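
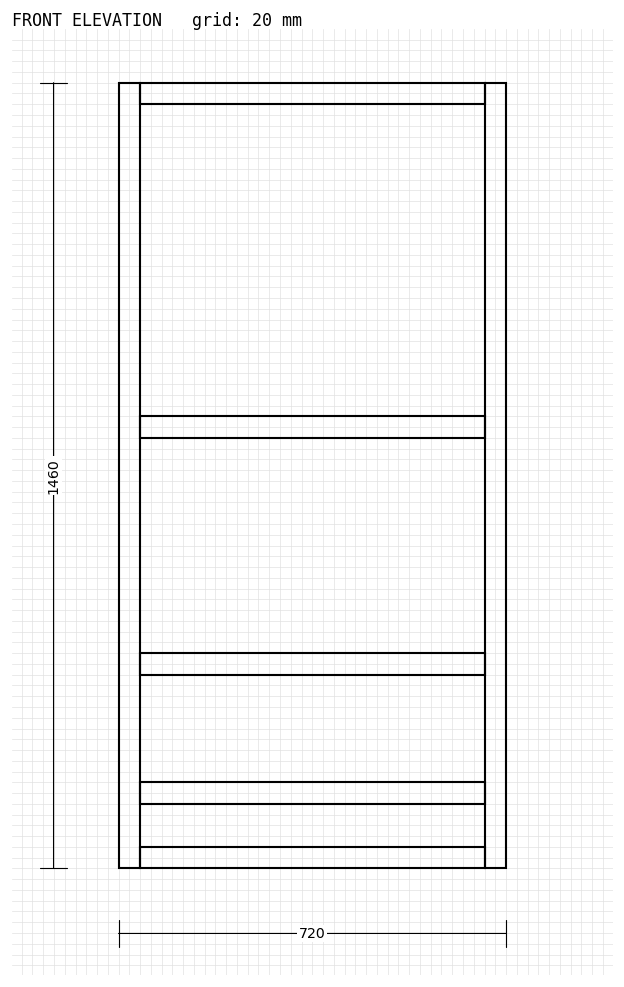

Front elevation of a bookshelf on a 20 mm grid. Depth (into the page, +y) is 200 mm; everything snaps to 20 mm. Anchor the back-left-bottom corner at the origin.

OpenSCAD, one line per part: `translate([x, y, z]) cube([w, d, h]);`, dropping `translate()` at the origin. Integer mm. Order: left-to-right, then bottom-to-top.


cube([40, 200, 1460]);
translate([40, 0, 0]) cube([640, 200, 40]);
translate([40, 0, 120]) cube([640, 200, 40]);
translate([40, 0, 360]) cube([640, 200, 40]);
translate([40, 0, 800]) cube([640, 200, 40]);
translate([40, 0, 1420]) cube([640, 200, 40]);
translate([680, 0, 0]) cube([40, 200, 1460]);


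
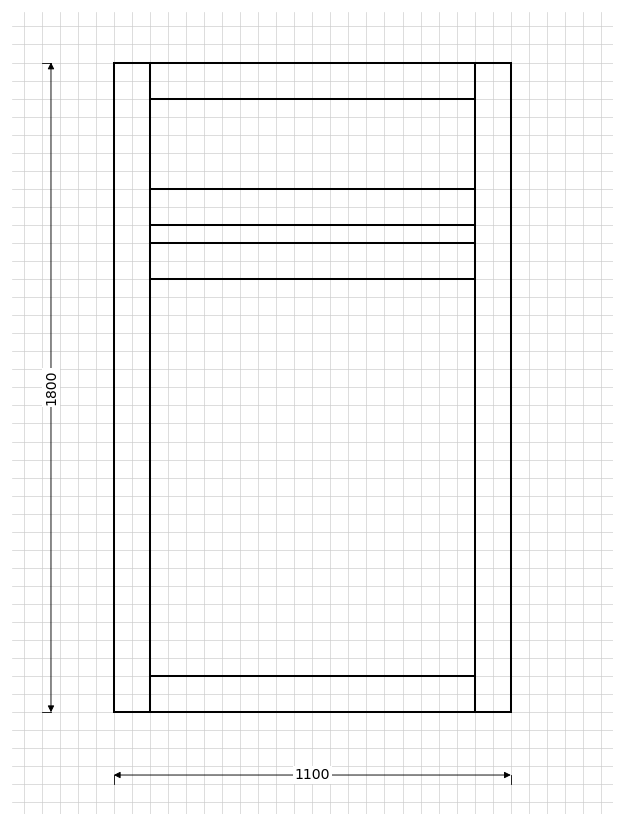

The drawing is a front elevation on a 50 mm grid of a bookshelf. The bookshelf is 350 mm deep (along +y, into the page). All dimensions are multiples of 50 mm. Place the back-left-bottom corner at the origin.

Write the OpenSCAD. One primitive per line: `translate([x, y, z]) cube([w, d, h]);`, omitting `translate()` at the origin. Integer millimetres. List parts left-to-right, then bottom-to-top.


cube([100, 350, 1800]);
translate([100, 0, 0]) cube([900, 350, 100]);
translate([100, 0, 1200]) cube([900, 350, 100]);
translate([100, 0, 1350]) cube([900, 350, 100]);
translate([100, 0, 1700]) cube([900, 350, 100]);
translate([1000, 0, 0]) cube([100, 350, 1800]);


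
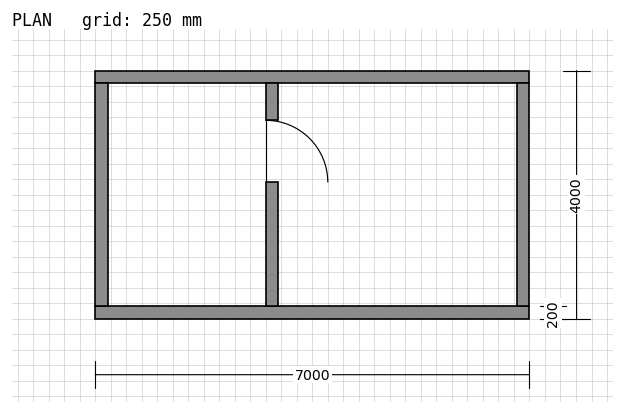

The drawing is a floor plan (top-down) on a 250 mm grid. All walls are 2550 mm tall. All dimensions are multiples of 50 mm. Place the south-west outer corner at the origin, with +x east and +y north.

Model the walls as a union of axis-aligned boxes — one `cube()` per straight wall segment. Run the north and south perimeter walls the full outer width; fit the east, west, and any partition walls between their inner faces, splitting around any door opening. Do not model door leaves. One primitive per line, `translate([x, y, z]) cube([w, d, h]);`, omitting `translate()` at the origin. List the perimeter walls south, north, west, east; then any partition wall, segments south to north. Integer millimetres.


cube([7000, 200, 2550]);
translate([0, 3800, 0]) cube([7000, 200, 2550]);
translate([0, 200, 0]) cube([200, 3600, 2550]);
translate([6800, 200, 0]) cube([200, 3600, 2550]);
translate([2750, 200, 0]) cube([200, 2000, 2550]);
translate([2750, 3200, 0]) cube([200, 600, 2550]);


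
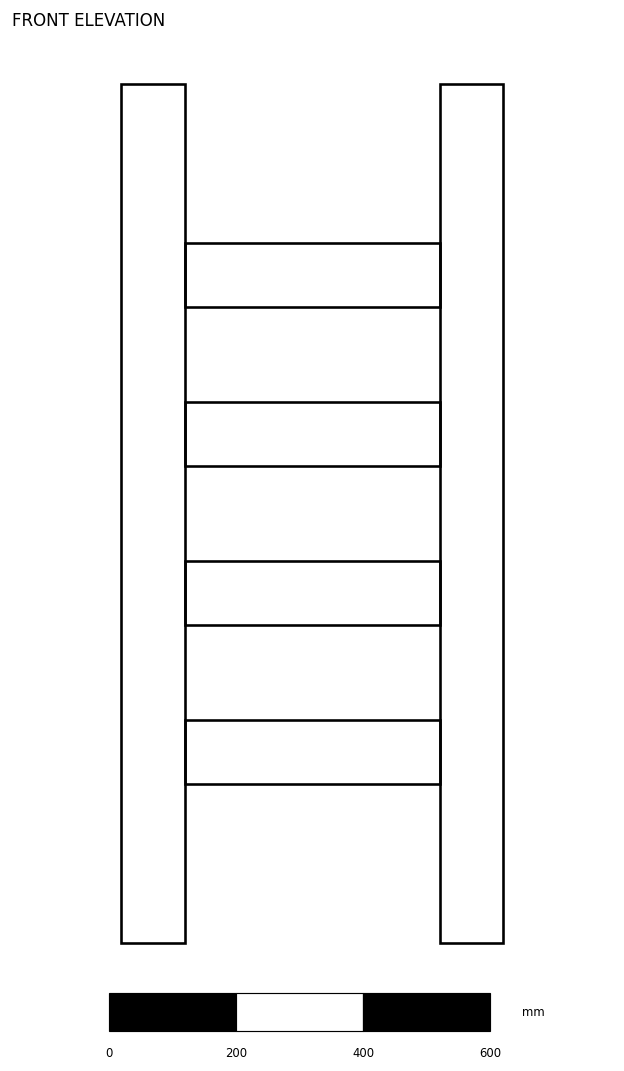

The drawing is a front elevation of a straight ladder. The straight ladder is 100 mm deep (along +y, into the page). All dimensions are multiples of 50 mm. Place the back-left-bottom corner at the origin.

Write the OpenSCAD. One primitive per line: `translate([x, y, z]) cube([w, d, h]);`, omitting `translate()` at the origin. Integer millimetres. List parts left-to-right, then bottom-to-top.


cube([100, 100, 1350]);
translate([100, 0, 250]) cube([400, 100, 100]);
translate([100, 0, 500]) cube([400, 100, 100]);
translate([100, 0, 750]) cube([400, 100, 100]);
translate([100, 0, 1000]) cube([400, 100, 100]);
translate([500, 0, 0]) cube([100, 100, 1350]);


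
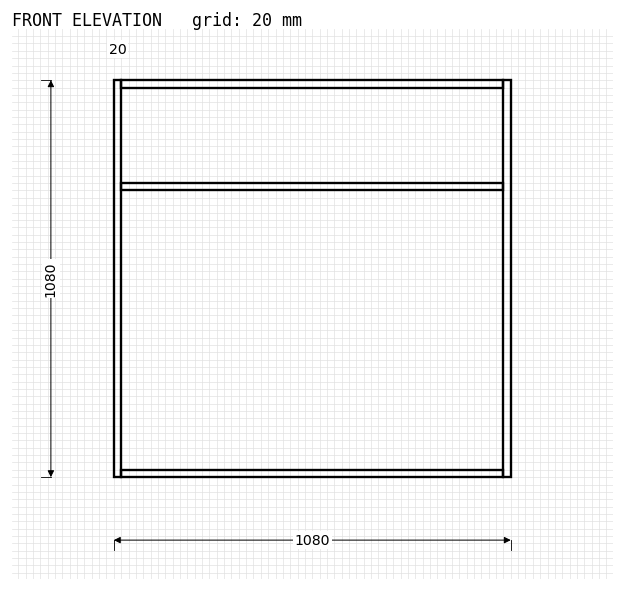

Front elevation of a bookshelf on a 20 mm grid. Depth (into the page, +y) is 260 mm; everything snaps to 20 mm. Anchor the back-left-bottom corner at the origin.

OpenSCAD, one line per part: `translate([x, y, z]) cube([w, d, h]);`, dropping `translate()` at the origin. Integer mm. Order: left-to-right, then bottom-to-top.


cube([20, 260, 1080]);
translate([20, 0, 0]) cube([1040, 260, 20]);
translate([20, 0, 780]) cube([1040, 260, 20]);
translate([20, 0, 1060]) cube([1040, 260, 20]);
translate([1060, 0, 0]) cube([20, 260, 1080]);


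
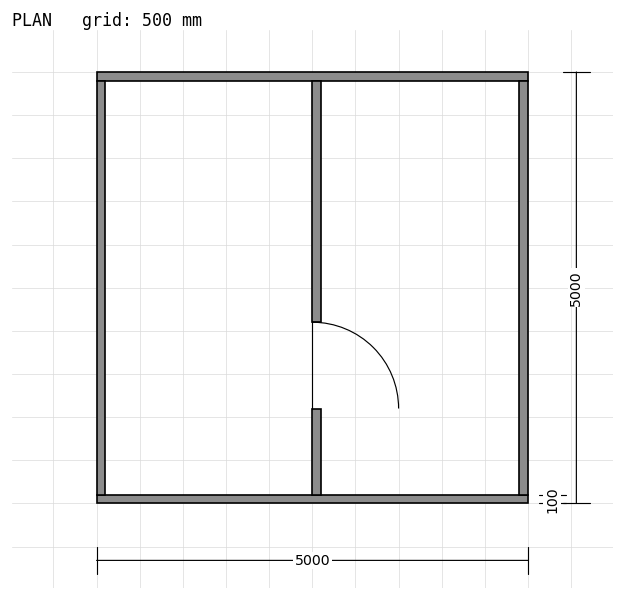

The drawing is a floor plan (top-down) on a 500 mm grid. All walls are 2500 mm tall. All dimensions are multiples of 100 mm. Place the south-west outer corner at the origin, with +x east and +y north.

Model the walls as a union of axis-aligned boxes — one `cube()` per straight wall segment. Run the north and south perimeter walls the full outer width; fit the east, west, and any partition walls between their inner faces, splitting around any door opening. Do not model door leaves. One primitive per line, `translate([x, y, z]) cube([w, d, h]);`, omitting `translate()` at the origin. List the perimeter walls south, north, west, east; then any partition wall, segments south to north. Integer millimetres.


cube([5000, 100, 2500]);
translate([0, 4900, 0]) cube([5000, 100, 2500]);
translate([0, 100, 0]) cube([100, 4800, 2500]);
translate([4900, 100, 0]) cube([100, 4800, 2500]);
translate([2500, 100, 0]) cube([100, 1000, 2500]);
translate([2500, 2100, 0]) cube([100, 2800, 2500]);


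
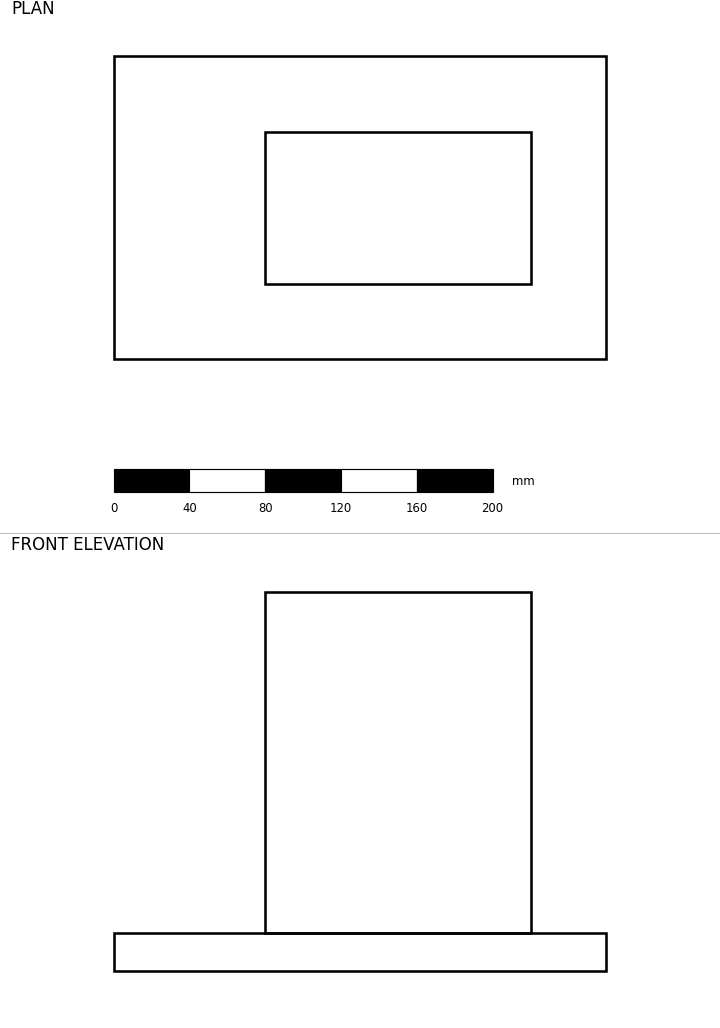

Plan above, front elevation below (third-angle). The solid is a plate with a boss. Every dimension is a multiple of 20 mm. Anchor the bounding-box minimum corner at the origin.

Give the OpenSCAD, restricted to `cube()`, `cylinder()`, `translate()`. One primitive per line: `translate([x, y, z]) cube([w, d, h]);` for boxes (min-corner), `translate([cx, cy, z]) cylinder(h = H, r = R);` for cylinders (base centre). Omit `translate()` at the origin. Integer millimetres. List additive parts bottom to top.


cube([260, 160, 20]);
translate([80, 40, 20]) cube([140, 80, 180]);


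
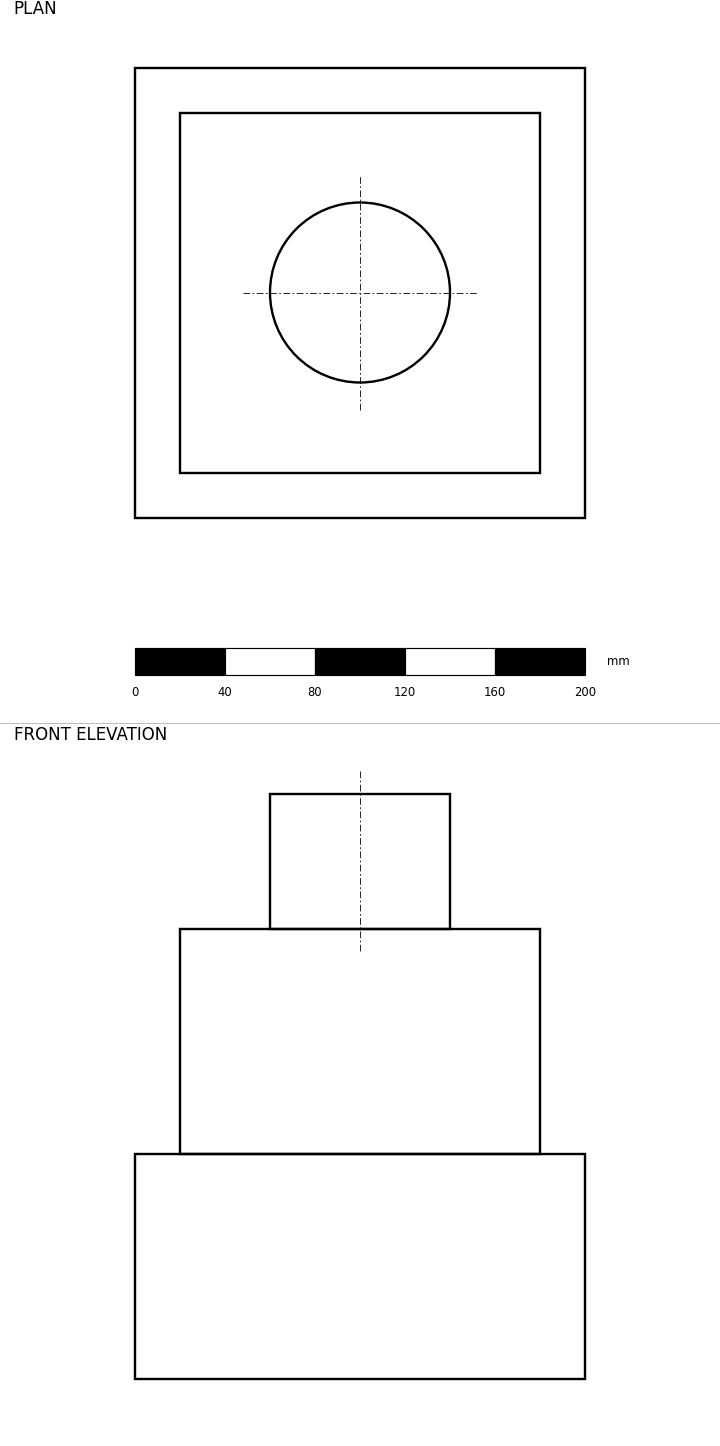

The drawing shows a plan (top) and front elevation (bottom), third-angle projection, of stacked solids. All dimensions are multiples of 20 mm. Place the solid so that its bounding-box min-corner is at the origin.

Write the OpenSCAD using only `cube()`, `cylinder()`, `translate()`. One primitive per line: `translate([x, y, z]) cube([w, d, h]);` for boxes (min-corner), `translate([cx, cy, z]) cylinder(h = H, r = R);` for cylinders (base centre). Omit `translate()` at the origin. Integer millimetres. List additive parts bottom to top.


cube([200, 200, 100]);
translate([20, 20, 100]) cube([160, 160, 100]);
translate([100, 100, 200]) cylinder(h = 60, r = 40);


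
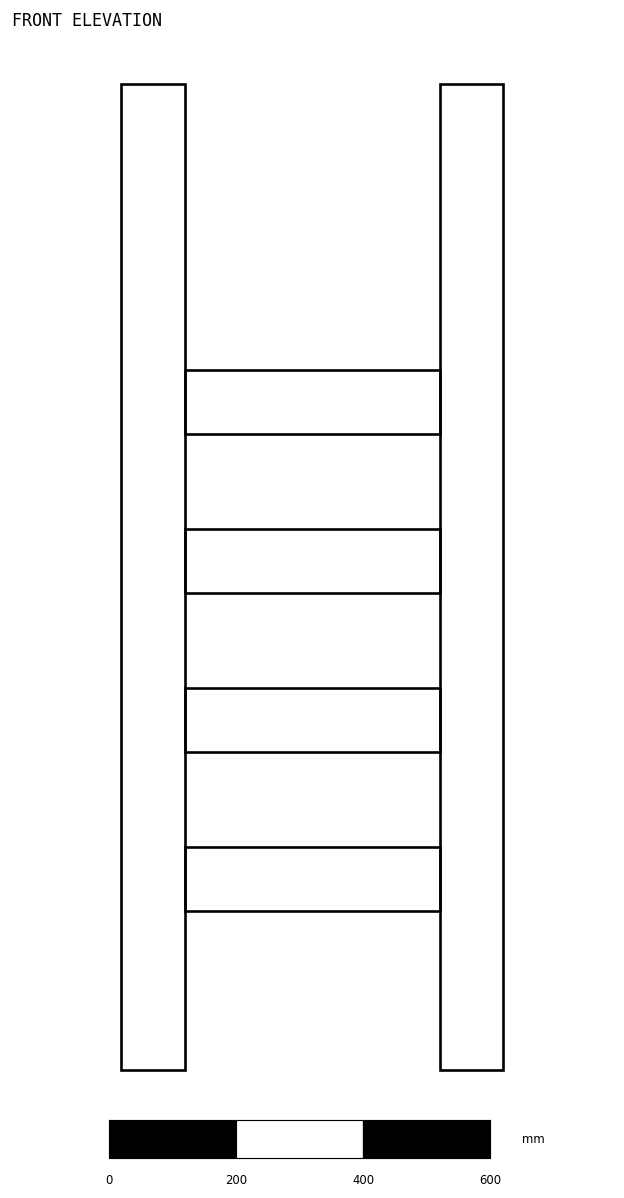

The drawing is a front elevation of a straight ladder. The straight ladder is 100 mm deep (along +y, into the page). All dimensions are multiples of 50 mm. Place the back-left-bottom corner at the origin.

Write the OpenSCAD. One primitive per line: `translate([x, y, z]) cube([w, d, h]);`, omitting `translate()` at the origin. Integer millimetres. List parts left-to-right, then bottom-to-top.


cube([100, 100, 1550]);
translate([100, 0, 250]) cube([400, 100, 100]);
translate([100, 0, 500]) cube([400, 100, 100]);
translate([100, 0, 750]) cube([400, 100, 100]);
translate([100, 0, 1000]) cube([400, 100, 100]);
translate([500, 0, 0]) cube([100, 100, 1550]);


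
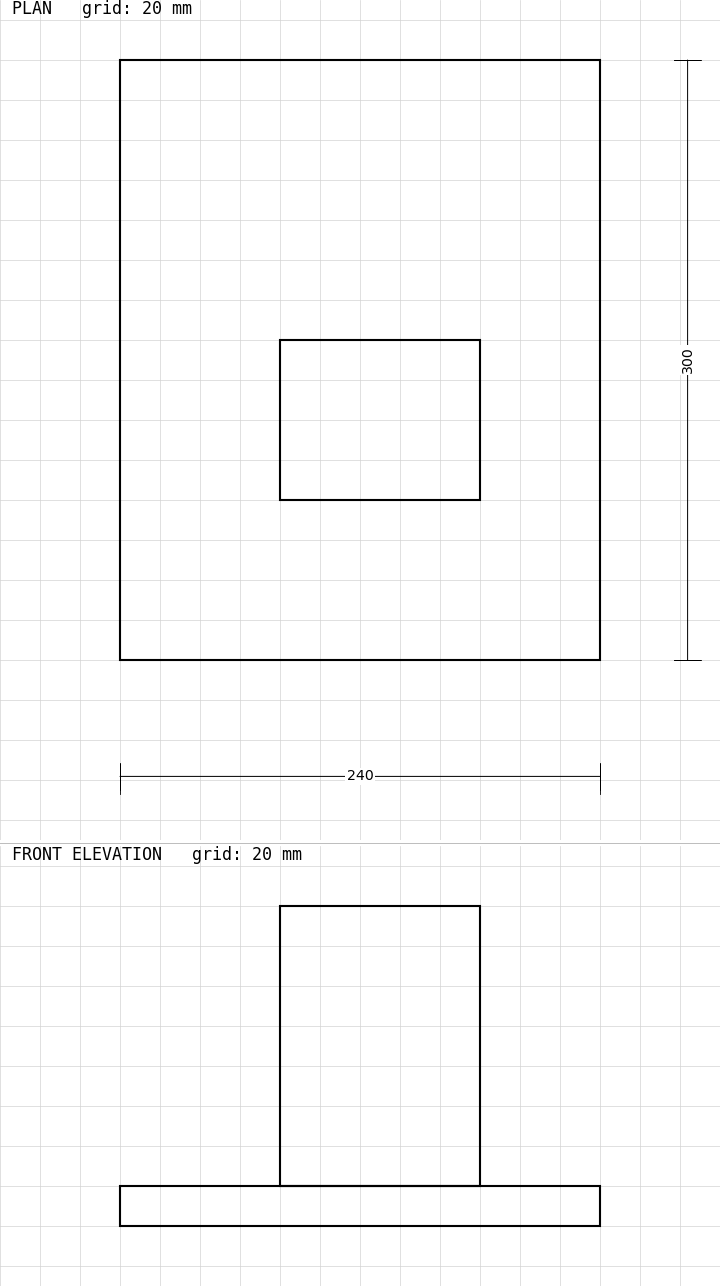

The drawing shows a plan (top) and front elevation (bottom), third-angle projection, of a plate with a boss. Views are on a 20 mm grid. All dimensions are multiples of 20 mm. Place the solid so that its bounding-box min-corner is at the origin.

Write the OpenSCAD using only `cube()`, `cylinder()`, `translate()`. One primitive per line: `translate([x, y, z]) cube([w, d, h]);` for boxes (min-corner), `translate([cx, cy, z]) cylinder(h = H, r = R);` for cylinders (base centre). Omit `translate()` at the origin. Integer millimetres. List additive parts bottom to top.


cube([240, 300, 20]);
translate([80, 80, 20]) cube([100, 80, 140]);


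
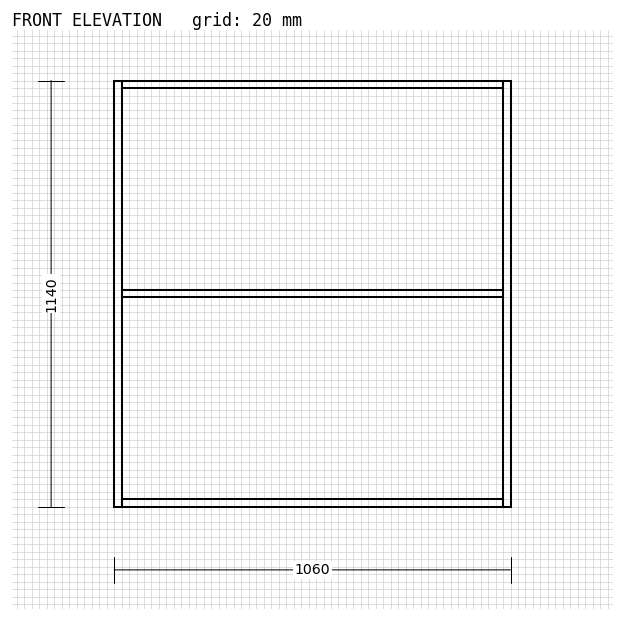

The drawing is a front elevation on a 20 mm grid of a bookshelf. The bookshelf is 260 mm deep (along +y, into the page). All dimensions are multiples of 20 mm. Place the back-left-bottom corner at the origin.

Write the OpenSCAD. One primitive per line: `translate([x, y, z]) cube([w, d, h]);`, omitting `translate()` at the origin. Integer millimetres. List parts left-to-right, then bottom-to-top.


cube([20, 260, 1140]);
translate([20, 0, 0]) cube([1020, 260, 20]);
translate([20, 0, 560]) cube([1020, 260, 20]);
translate([20, 0, 1120]) cube([1020, 260, 20]);
translate([1040, 0, 0]) cube([20, 260, 1140]);


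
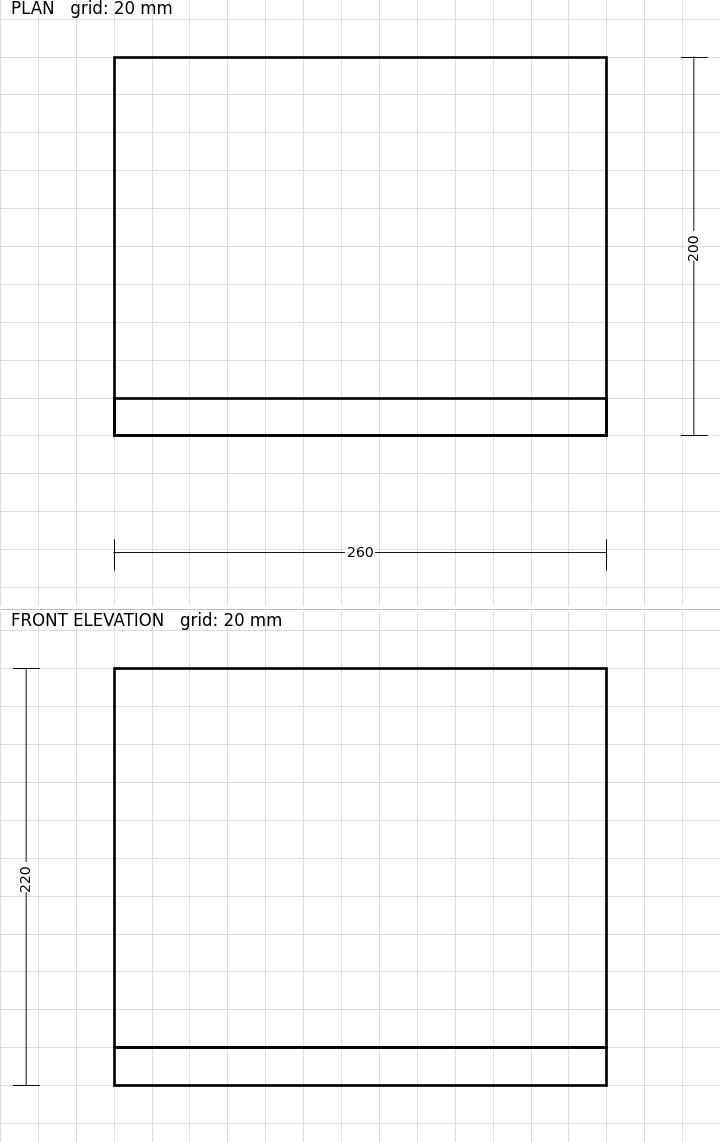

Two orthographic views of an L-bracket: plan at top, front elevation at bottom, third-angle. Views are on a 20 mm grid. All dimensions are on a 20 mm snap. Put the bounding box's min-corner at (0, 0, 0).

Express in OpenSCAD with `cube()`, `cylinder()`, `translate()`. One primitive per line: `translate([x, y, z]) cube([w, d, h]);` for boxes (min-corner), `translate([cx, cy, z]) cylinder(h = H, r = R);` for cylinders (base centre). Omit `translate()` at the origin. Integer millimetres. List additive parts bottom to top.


cube([260, 200, 20]);
translate([0, 0, 20]) cube([260, 20, 200]);


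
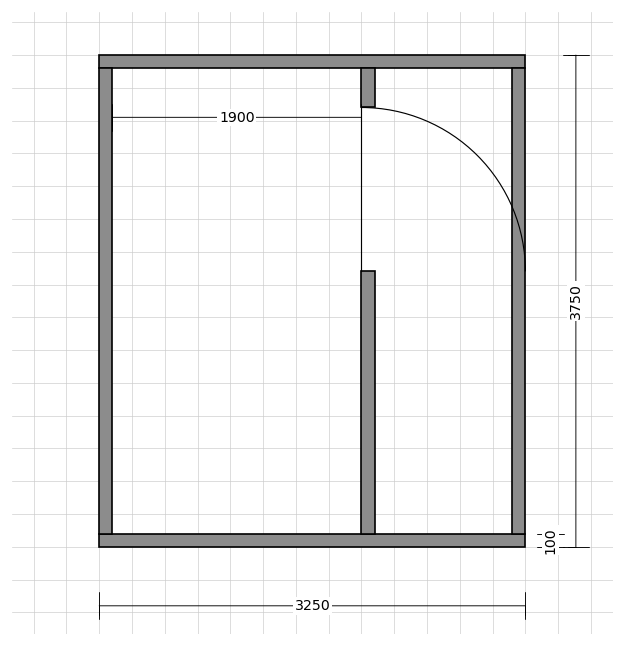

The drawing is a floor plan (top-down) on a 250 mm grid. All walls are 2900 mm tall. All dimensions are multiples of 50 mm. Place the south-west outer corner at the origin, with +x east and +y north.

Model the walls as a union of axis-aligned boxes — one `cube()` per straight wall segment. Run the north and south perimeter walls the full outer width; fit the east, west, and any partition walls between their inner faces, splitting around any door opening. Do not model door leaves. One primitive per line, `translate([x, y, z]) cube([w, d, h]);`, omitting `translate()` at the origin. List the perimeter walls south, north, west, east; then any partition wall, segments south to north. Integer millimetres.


cube([3250, 100, 2900]);
translate([0, 3650, 0]) cube([3250, 100, 2900]);
translate([0, 100, 0]) cube([100, 3550, 2900]);
translate([3150, 100, 0]) cube([100, 3550, 2900]);
translate([2000, 100, 0]) cube([100, 2000, 2900]);
translate([2000, 3350, 0]) cube([100, 300, 2900]);


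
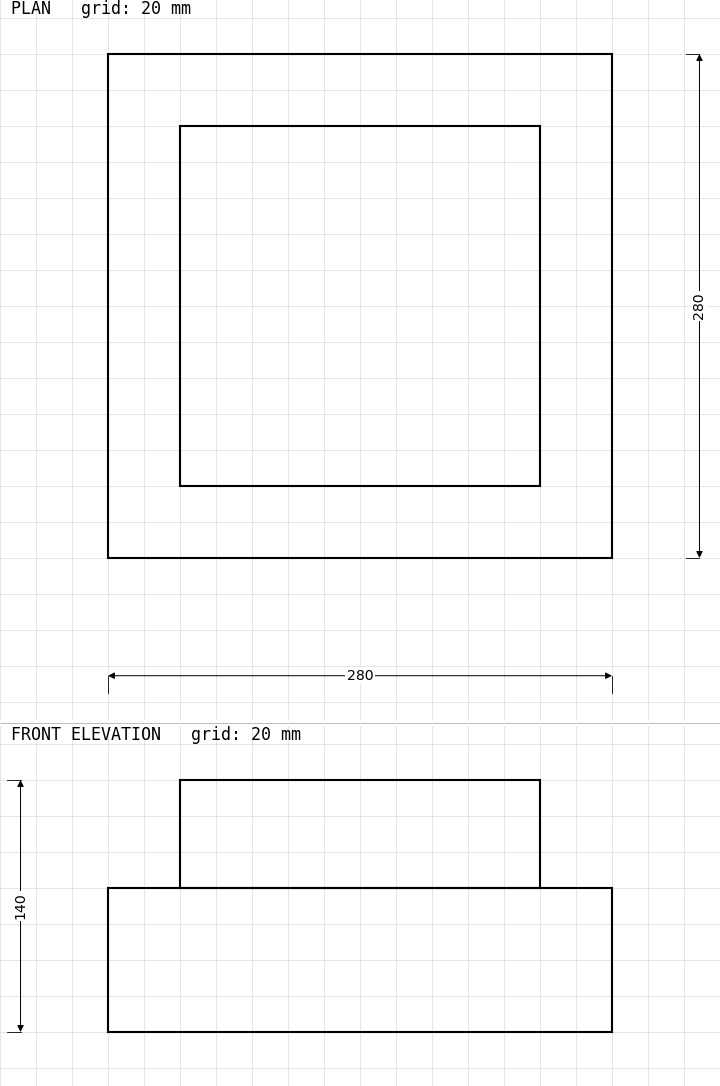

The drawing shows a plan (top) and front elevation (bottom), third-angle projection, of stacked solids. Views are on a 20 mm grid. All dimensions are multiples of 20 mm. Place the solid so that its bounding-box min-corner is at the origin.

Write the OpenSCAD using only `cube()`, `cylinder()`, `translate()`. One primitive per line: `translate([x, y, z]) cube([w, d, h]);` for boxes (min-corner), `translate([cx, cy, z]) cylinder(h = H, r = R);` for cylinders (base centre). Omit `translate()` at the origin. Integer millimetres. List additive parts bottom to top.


cube([280, 280, 80]);
translate([40, 40, 80]) cube([200, 200, 60]);


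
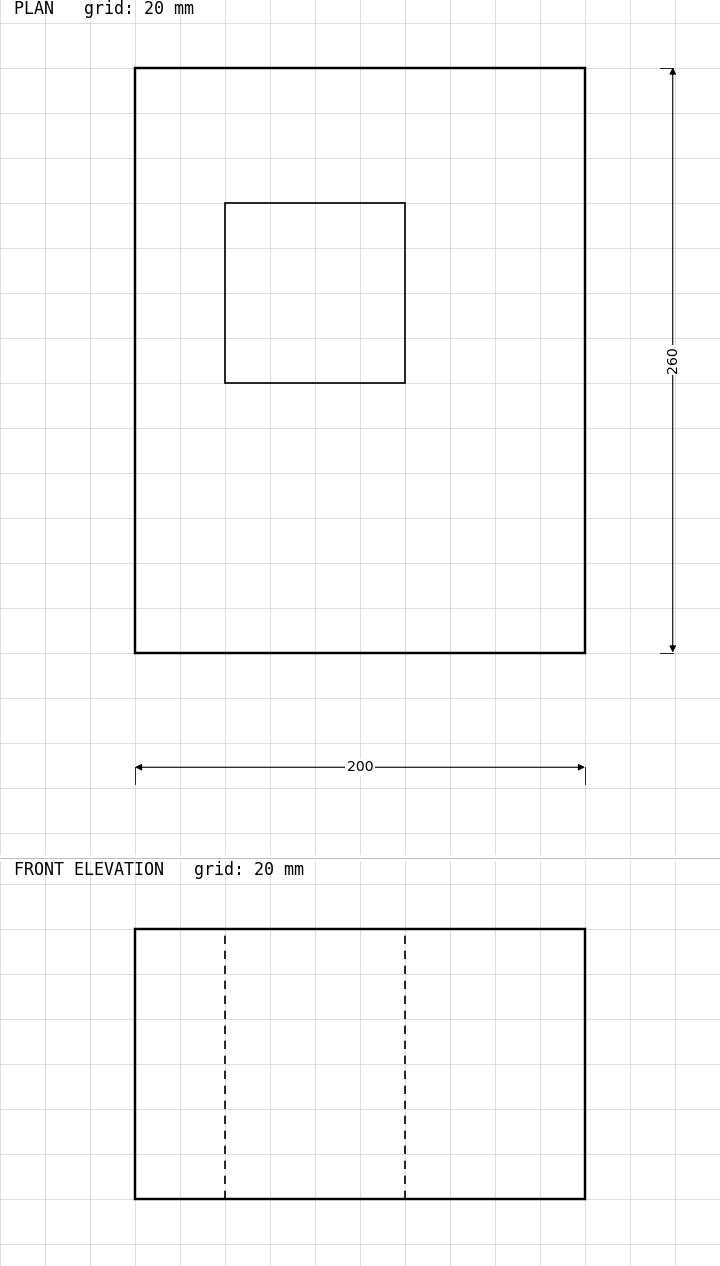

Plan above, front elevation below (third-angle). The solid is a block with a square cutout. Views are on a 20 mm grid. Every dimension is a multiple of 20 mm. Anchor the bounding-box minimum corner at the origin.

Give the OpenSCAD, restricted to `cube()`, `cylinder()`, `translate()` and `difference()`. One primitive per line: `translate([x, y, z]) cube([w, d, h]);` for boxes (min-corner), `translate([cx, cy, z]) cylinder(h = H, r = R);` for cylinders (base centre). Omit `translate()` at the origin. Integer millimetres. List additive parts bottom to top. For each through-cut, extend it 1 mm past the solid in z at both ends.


difference() {
  cube([200, 260, 120]);
  translate([40, 120, -1]) cube([80, 80, 122]);
}


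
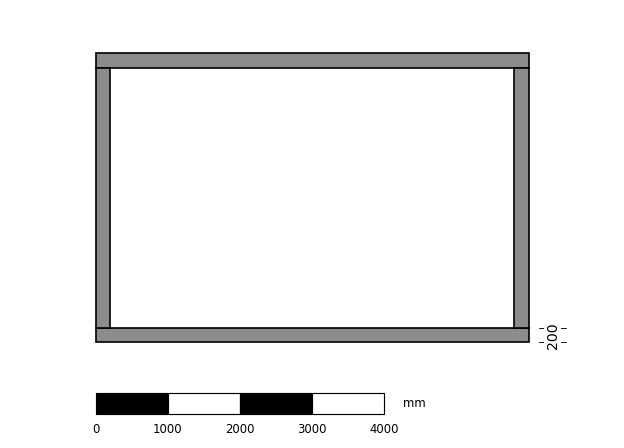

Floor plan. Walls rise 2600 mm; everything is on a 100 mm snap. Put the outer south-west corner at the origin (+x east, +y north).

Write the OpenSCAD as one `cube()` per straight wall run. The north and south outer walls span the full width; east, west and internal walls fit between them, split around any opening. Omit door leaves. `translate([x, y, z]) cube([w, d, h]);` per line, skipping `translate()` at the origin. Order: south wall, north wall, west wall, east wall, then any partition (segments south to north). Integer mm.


cube([6000, 200, 2600]);
translate([0, 3800, 0]) cube([6000, 200, 2600]);
translate([0, 200, 0]) cube([200, 3600, 2600]);
translate([5800, 200, 0]) cube([200, 3600, 2600]);


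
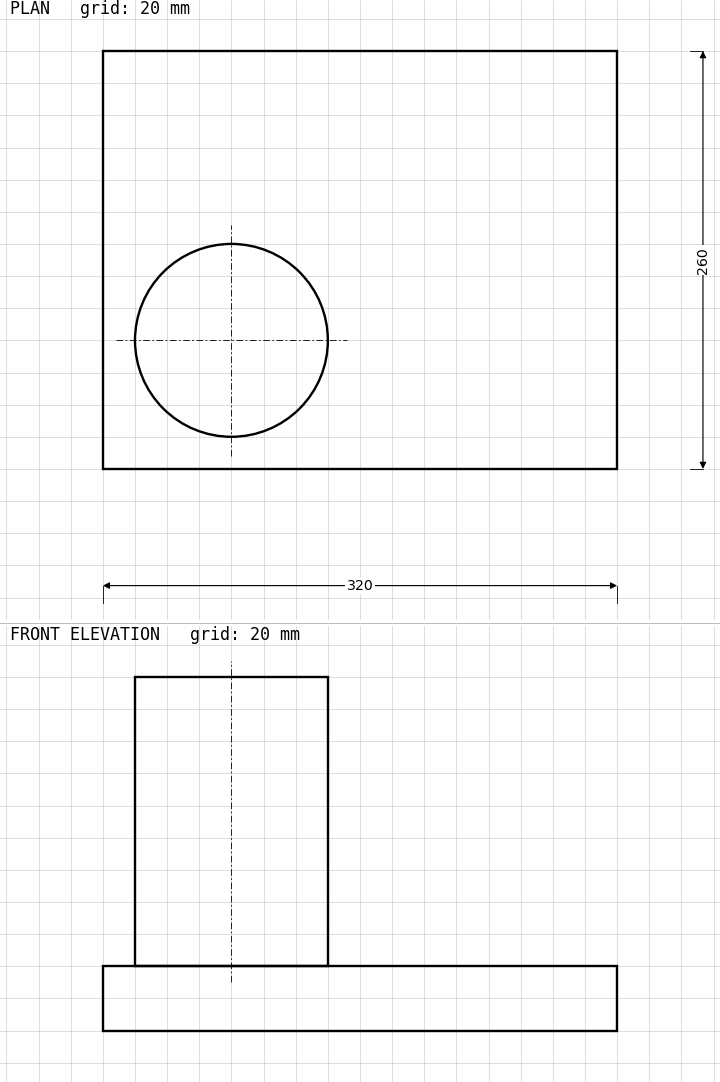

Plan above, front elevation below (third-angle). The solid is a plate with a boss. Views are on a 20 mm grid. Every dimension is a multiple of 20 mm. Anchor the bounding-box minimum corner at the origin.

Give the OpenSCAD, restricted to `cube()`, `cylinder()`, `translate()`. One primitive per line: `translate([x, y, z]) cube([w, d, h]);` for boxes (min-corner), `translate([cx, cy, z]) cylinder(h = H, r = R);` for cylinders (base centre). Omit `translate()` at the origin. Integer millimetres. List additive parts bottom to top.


cube([320, 260, 40]);
translate([80, 80, 40]) cylinder(h = 180, r = 60);


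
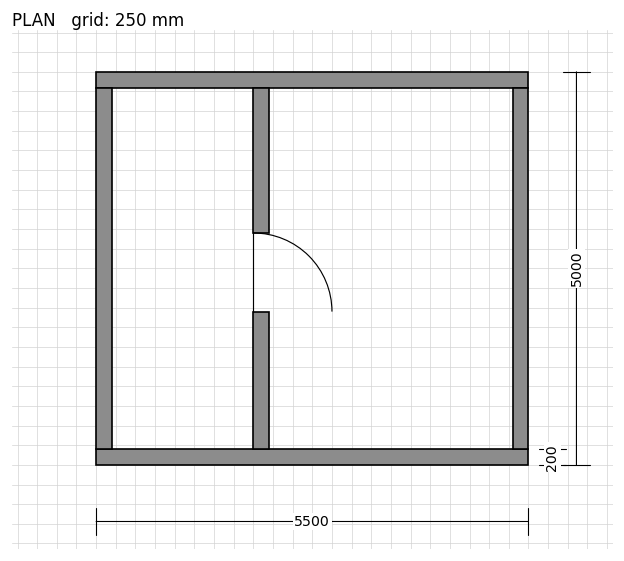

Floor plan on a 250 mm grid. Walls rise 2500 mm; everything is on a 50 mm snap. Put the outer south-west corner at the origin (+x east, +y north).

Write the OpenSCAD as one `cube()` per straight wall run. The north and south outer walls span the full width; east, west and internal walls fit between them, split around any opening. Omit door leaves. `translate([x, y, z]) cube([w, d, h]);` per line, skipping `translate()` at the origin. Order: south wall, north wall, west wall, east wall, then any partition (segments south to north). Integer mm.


cube([5500, 200, 2500]);
translate([0, 4800, 0]) cube([5500, 200, 2500]);
translate([0, 200, 0]) cube([200, 4600, 2500]);
translate([5300, 200, 0]) cube([200, 4600, 2500]);
translate([2000, 200, 0]) cube([200, 1750, 2500]);
translate([2000, 2950, 0]) cube([200, 1850, 2500]);


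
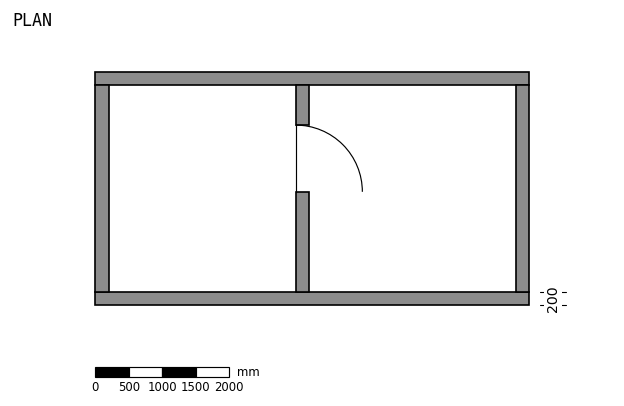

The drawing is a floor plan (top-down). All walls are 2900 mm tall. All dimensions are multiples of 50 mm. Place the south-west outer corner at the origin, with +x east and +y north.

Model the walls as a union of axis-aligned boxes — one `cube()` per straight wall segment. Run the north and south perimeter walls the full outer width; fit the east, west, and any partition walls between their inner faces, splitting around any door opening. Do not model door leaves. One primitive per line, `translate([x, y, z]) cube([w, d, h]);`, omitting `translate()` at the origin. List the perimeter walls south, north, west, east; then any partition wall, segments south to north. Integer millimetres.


cube([6500, 200, 2900]);
translate([0, 3300, 0]) cube([6500, 200, 2900]);
translate([0, 200, 0]) cube([200, 3100, 2900]);
translate([6300, 200, 0]) cube([200, 3100, 2900]);
translate([3000, 200, 0]) cube([200, 1500, 2900]);
translate([3000, 2700, 0]) cube([200, 600, 2900]);


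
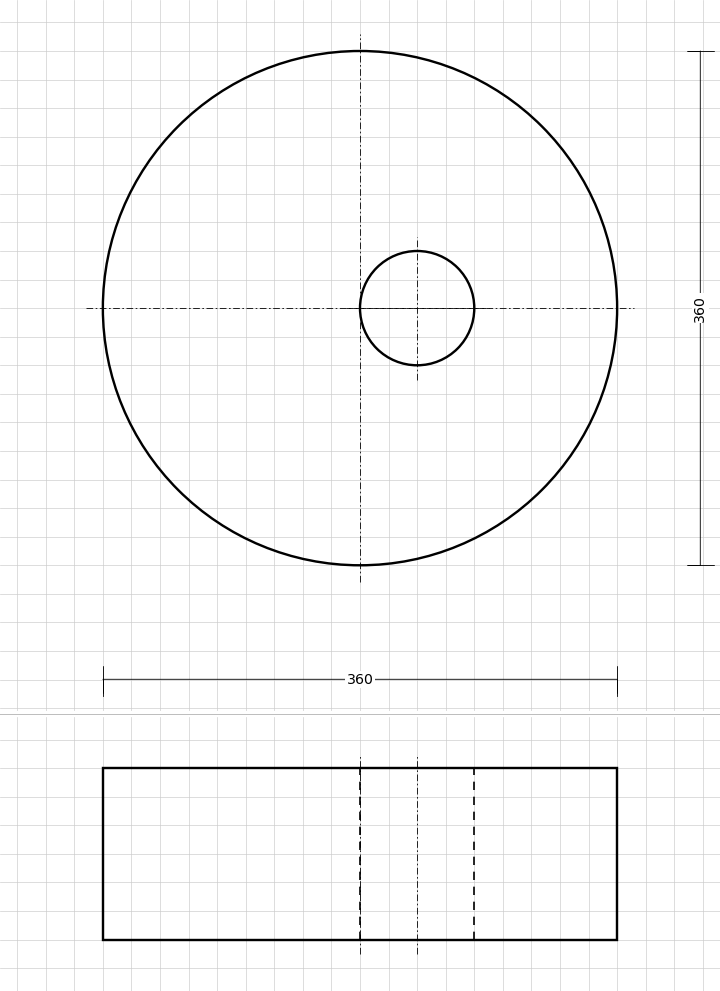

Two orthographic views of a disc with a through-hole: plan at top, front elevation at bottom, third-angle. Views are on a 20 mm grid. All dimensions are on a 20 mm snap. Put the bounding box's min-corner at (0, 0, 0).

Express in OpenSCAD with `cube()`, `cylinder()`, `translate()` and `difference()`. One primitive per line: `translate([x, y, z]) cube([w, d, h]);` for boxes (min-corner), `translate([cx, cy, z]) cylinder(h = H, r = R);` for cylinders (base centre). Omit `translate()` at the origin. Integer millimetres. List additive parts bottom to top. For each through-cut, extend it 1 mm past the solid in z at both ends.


difference() {
  translate([180, 180, 0]) cylinder(h = 120, r = 180);
  translate([220, 180, -1]) cylinder(h = 122, r = 40);
}


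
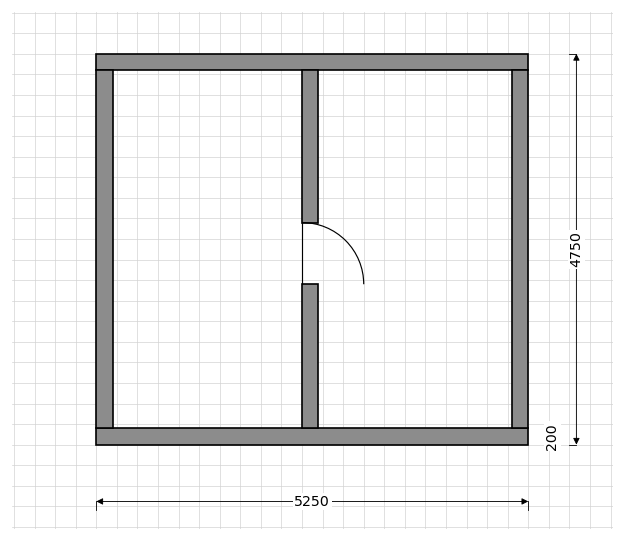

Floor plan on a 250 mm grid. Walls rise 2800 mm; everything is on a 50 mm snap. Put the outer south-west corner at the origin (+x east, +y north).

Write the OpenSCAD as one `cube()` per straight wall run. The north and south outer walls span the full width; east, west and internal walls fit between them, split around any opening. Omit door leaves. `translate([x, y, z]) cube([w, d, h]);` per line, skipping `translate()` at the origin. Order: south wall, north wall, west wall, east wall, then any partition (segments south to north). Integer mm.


cube([5250, 200, 2800]);
translate([0, 4550, 0]) cube([5250, 200, 2800]);
translate([0, 200, 0]) cube([200, 4350, 2800]);
translate([5050, 200, 0]) cube([200, 4350, 2800]);
translate([2500, 200, 0]) cube([200, 1750, 2800]);
translate([2500, 2700, 0]) cube([200, 1850, 2800]);


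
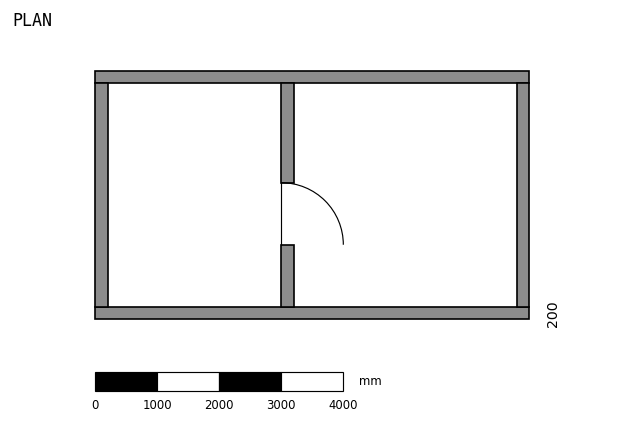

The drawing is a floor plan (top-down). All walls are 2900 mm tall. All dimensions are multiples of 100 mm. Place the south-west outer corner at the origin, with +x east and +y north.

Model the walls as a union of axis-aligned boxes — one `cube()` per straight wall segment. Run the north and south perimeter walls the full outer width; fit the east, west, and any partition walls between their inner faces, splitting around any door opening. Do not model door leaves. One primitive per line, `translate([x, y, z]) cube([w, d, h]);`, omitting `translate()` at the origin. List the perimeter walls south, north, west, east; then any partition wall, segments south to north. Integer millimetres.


cube([7000, 200, 2900]);
translate([0, 3800, 0]) cube([7000, 200, 2900]);
translate([0, 200, 0]) cube([200, 3600, 2900]);
translate([6800, 200, 0]) cube([200, 3600, 2900]);
translate([3000, 200, 0]) cube([200, 1000, 2900]);
translate([3000, 2200, 0]) cube([200, 1600, 2900]);


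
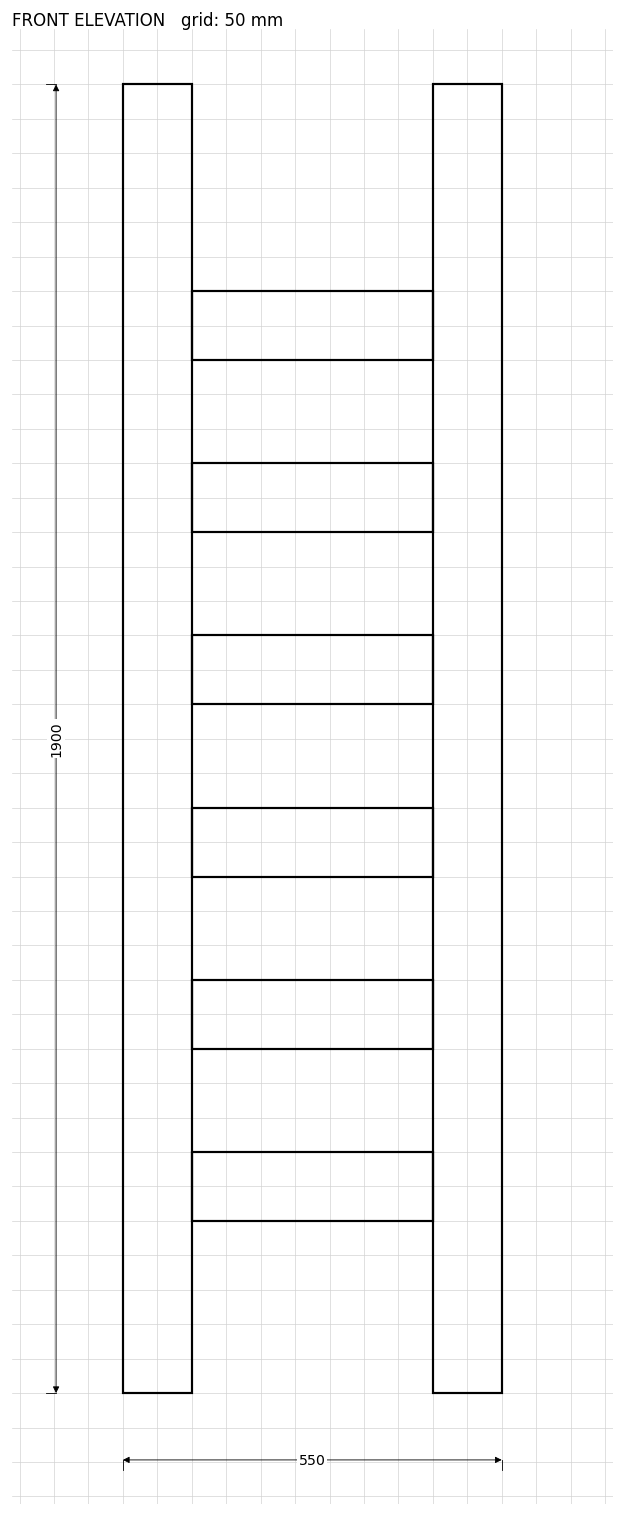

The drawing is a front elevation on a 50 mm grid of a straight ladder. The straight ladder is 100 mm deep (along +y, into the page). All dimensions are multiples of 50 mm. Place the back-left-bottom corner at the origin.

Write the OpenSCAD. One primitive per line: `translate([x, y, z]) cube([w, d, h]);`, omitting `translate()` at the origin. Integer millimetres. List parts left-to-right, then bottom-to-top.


cube([100, 100, 1900]);
translate([100, 0, 250]) cube([350, 100, 100]);
translate([100, 0, 500]) cube([350, 100, 100]);
translate([100, 0, 750]) cube([350, 100, 100]);
translate([100, 0, 1000]) cube([350, 100, 100]);
translate([100, 0, 1250]) cube([350, 100, 100]);
translate([100, 0, 1500]) cube([350, 100, 100]);
translate([450, 0, 0]) cube([100, 100, 1900]);


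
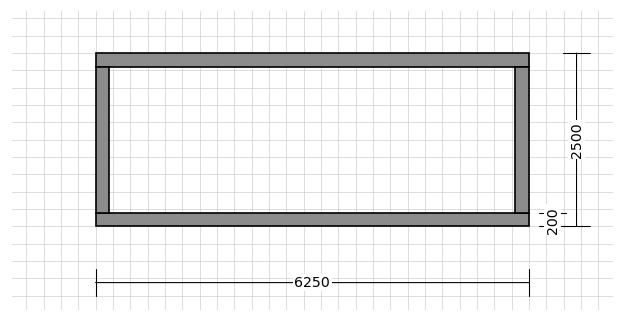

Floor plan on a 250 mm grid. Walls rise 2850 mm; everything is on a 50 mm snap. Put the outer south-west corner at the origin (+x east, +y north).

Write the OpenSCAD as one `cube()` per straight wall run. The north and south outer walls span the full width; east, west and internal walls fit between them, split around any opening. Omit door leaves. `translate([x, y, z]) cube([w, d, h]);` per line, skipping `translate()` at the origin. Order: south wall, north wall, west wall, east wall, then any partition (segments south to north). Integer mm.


cube([6250, 200, 2850]);
translate([0, 2300, 0]) cube([6250, 200, 2850]);
translate([0, 200, 0]) cube([200, 2100, 2850]);
translate([6050, 200, 0]) cube([200, 2100, 2850]);


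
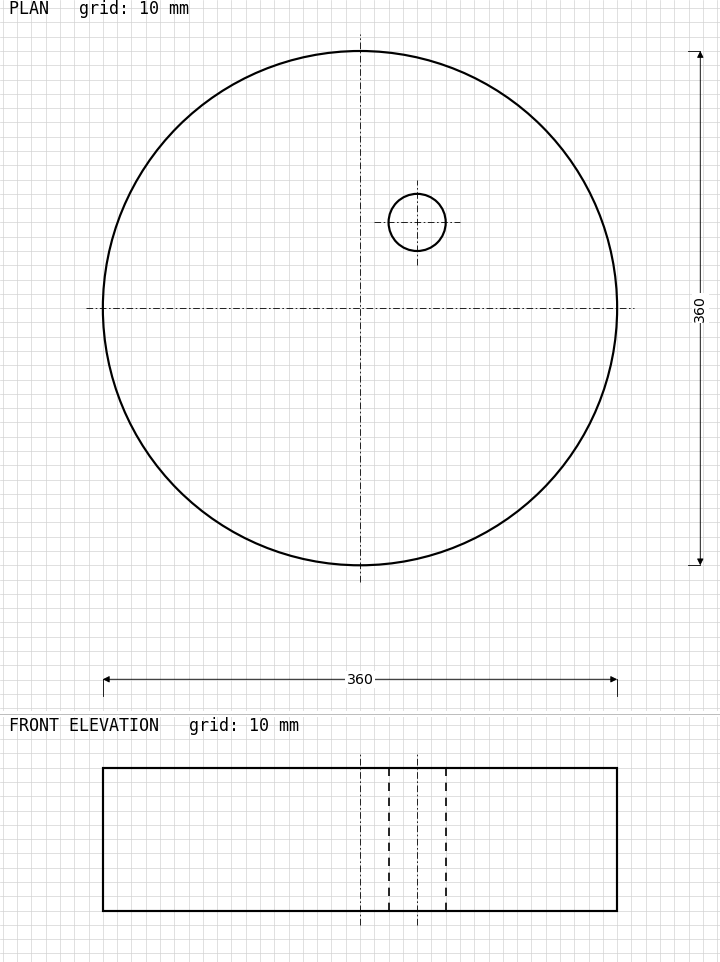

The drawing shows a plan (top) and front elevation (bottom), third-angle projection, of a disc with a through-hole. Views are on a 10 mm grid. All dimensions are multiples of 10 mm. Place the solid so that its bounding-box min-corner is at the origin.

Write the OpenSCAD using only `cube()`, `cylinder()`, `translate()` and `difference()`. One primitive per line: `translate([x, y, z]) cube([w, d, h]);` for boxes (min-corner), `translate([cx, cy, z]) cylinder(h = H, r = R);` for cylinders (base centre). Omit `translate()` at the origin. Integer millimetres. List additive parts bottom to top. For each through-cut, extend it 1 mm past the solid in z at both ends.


difference() {
  translate([180, 180, 0]) cylinder(h = 100, r = 180);
  translate([220, 240, -1]) cylinder(h = 102, r = 20);
}


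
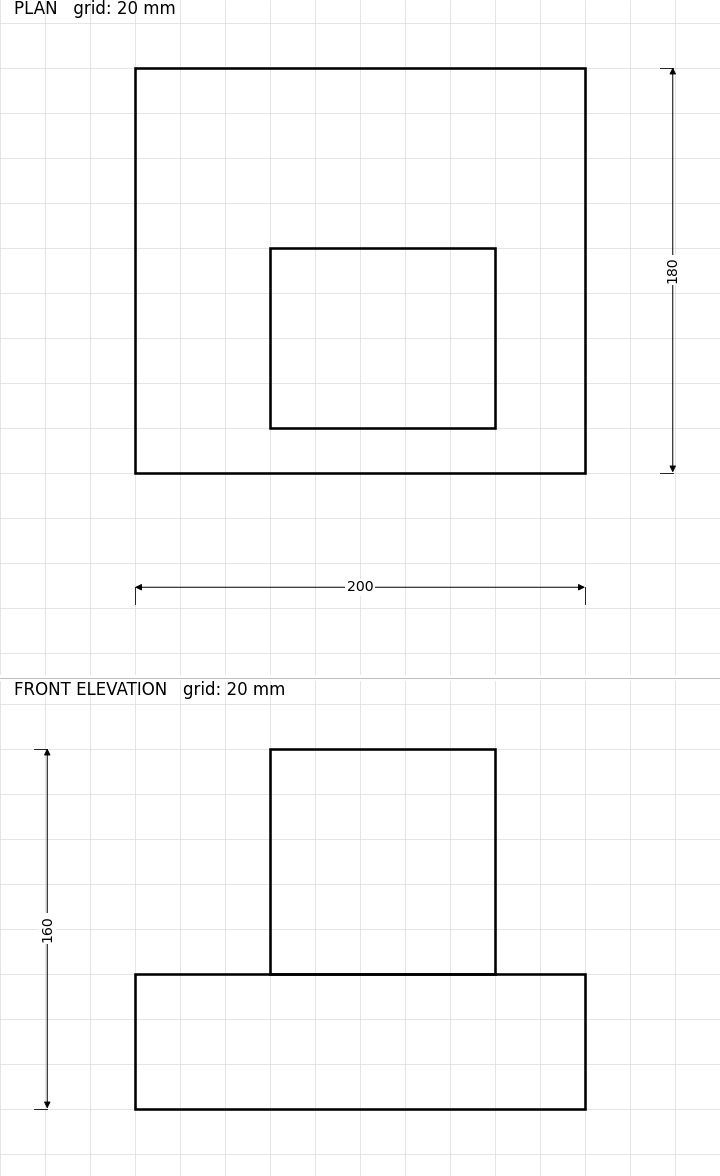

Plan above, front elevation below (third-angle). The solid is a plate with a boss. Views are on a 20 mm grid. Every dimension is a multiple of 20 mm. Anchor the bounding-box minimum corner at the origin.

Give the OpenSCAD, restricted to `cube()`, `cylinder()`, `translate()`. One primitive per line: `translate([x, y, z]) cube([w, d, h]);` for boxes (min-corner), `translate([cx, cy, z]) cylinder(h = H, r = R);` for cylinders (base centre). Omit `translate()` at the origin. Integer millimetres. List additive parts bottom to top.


cube([200, 180, 60]);
translate([60, 20, 60]) cube([100, 80, 100]);


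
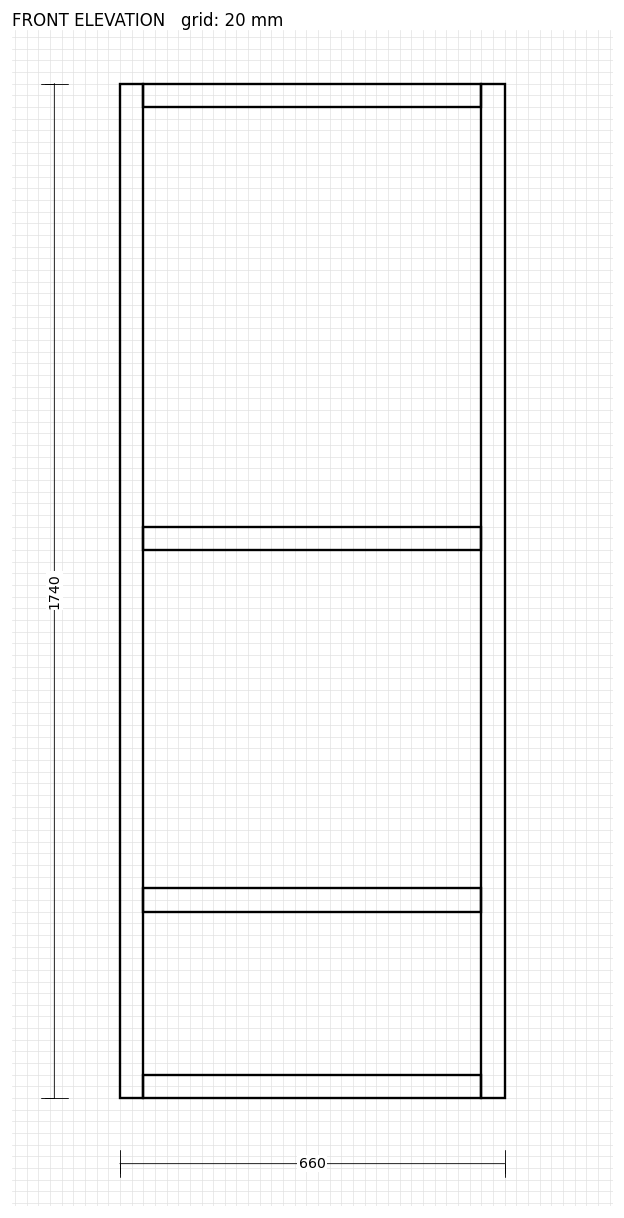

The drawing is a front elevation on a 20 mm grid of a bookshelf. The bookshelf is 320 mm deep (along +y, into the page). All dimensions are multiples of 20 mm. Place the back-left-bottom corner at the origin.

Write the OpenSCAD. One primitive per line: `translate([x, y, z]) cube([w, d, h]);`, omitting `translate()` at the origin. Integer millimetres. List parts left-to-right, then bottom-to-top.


cube([40, 320, 1740]);
translate([40, 0, 0]) cube([580, 320, 40]);
translate([40, 0, 320]) cube([580, 320, 40]);
translate([40, 0, 940]) cube([580, 320, 40]);
translate([40, 0, 1700]) cube([580, 320, 40]);
translate([620, 0, 0]) cube([40, 320, 1740]);


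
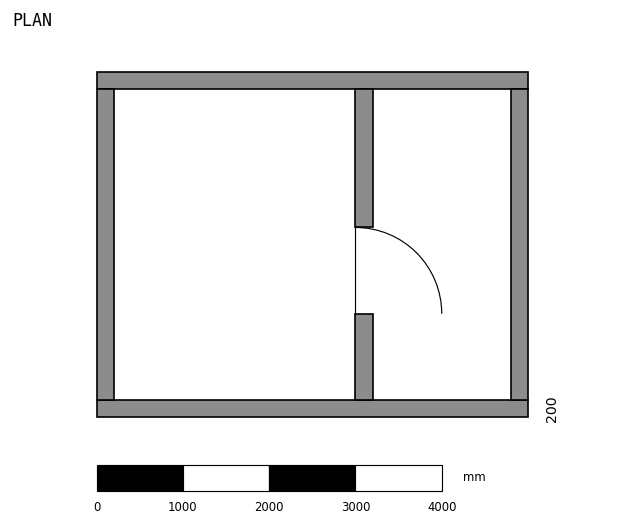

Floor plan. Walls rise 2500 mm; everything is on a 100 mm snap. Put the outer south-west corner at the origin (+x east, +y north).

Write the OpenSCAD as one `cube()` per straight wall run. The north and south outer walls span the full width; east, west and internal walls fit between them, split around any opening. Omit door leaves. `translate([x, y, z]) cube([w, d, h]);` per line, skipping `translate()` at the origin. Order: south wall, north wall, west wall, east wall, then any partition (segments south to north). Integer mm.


cube([5000, 200, 2500]);
translate([0, 3800, 0]) cube([5000, 200, 2500]);
translate([0, 200, 0]) cube([200, 3600, 2500]);
translate([4800, 200, 0]) cube([200, 3600, 2500]);
translate([3000, 200, 0]) cube([200, 1000, 2500]);
translate([3000, 2200, 0]) cube([200, 1600, 2500]);


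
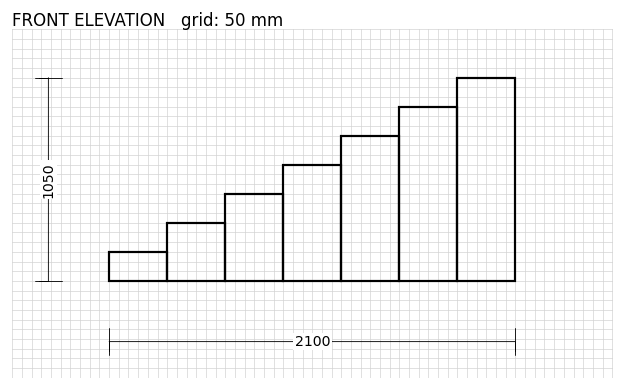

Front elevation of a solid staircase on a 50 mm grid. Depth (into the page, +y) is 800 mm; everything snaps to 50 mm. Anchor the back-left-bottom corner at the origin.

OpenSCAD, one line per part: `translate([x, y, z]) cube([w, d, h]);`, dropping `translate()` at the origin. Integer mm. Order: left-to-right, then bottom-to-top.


cube([300, 800, 150]);
translate([300, 0, 0]) cube([300, 800, 300]);
translate([600, 0, 0]) cube([300, 800, 450]);
translate([900, 0, 0]) cube([300, 800, 600]);
translate([1200, 0, 0]) cube([300, 800, 750]);
translate([1500, 0, 0]) cube([300, 800, 900]);
translate([1800, 0, 0]) cube([300, 800, 1050]);


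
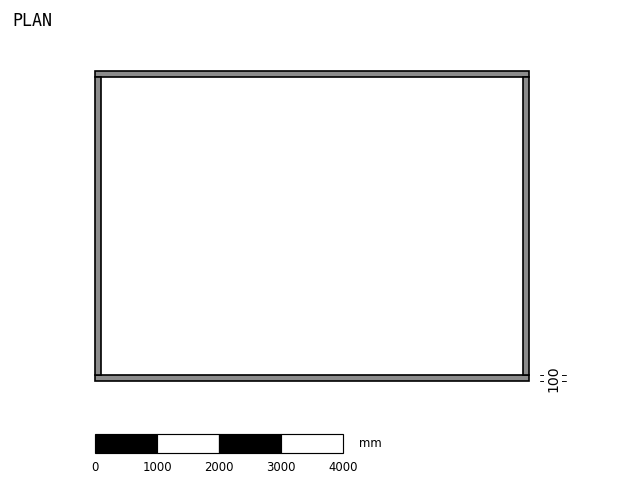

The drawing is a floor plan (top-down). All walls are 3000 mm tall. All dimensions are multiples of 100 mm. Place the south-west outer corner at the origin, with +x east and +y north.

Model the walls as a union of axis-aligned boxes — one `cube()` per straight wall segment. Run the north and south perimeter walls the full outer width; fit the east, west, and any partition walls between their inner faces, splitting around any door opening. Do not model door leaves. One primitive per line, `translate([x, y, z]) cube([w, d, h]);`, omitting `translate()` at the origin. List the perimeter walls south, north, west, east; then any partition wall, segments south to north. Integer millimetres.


cube([7000, 100, 3000]);
translate([0, 4900, 0]) cube([7000, 100, 3000]);
translate([0, 100, 0]) cube([100, 4800, 3000]);
translate([6900, 100, 0]) cube([100, 4800, 3000]);


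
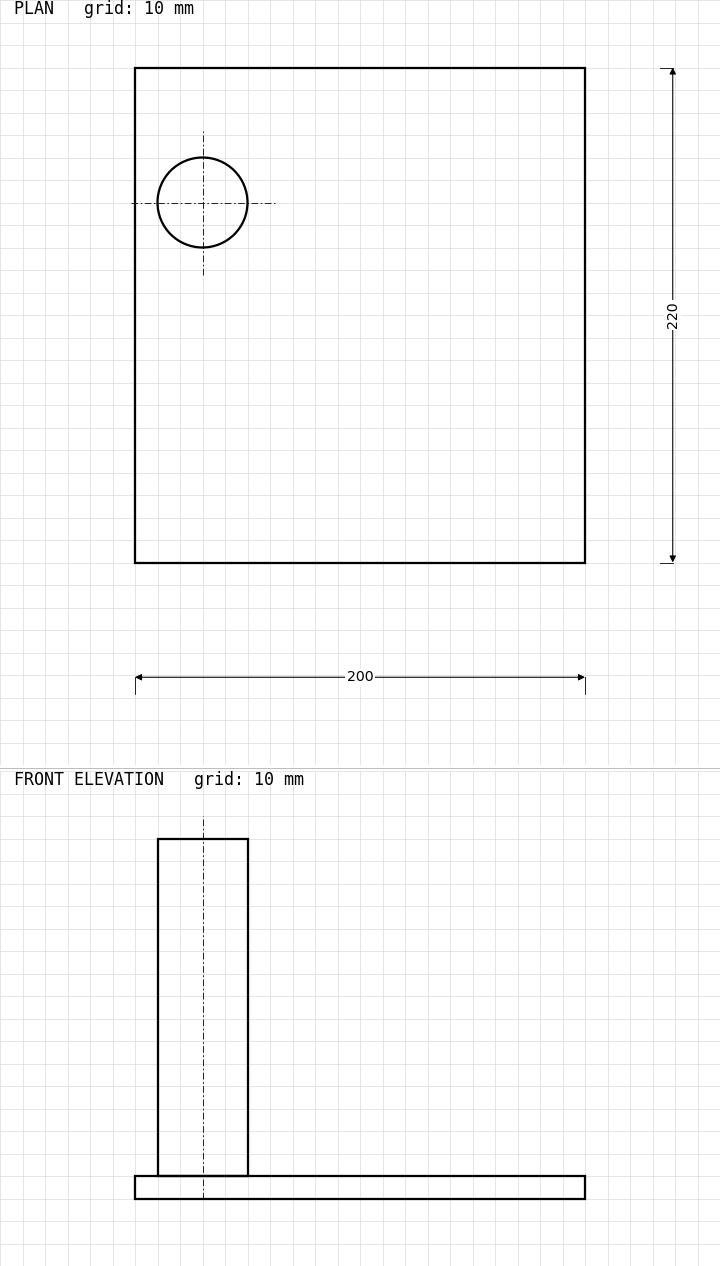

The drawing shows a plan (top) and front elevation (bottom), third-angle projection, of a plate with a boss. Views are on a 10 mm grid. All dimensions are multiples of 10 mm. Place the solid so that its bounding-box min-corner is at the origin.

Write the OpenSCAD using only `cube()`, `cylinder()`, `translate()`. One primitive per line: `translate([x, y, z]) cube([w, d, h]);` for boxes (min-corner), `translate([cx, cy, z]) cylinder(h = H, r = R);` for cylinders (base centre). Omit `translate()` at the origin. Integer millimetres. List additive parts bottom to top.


cube([200, 220, 10]);
translate([30, 160, 10]) cylinder(h = 150, r = 20);


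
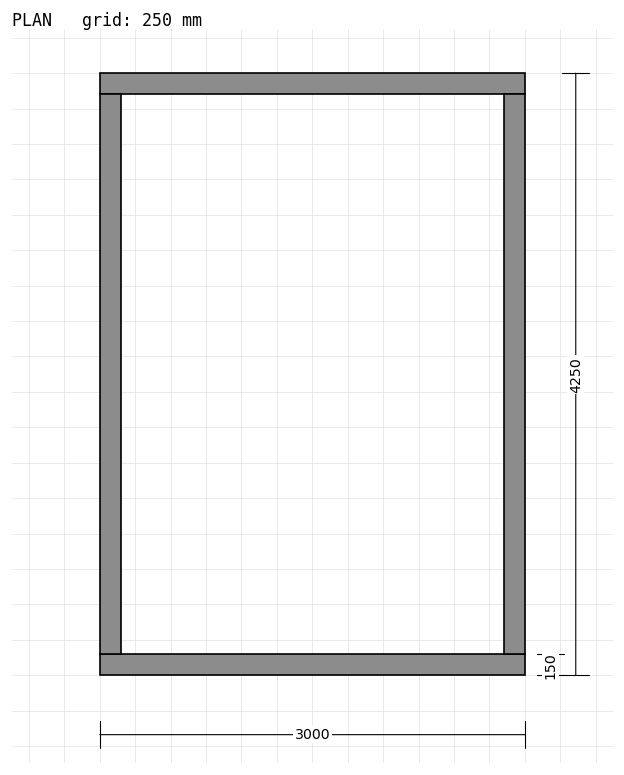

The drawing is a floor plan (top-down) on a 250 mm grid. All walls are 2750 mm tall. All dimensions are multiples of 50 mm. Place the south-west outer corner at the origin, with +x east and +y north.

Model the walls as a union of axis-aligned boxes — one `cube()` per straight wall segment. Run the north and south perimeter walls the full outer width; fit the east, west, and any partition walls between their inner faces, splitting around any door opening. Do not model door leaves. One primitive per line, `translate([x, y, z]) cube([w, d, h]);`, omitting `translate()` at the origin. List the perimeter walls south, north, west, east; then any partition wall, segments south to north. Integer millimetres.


cube([3000, 150, 2750]);
translate([0, 4100, 0]) cube([3000, 150, 2750]);
translate([0, 150, 0]) cube([150, 3950, 2750]);
translate([2850, 150, 0]) cube([150, 3950, 2750]);


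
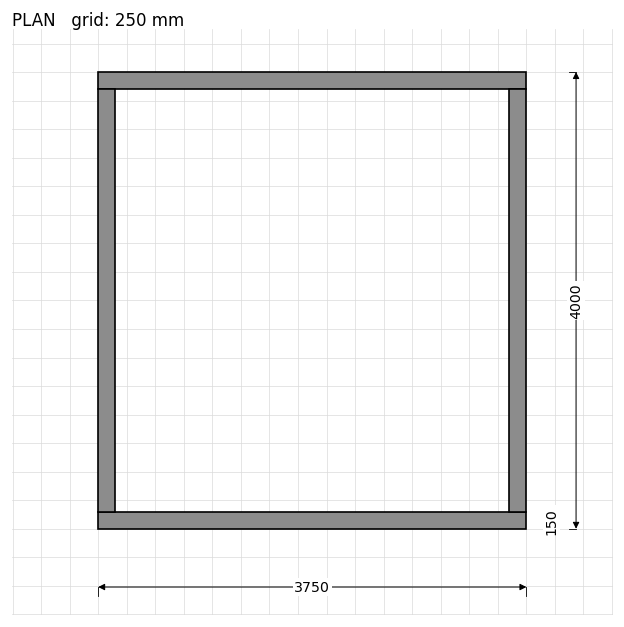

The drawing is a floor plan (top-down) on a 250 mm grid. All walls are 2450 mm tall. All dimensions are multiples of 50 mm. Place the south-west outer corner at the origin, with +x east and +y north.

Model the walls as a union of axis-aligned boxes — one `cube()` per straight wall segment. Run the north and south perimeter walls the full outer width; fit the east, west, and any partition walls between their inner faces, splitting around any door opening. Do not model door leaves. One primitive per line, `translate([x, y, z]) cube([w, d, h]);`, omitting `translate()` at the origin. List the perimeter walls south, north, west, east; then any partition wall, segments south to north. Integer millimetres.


cube([3750, 150, 2450]);
translate([0, 3850, 0]) cube([3750, 150, 2450]);
translate([0, 150, 0]) cube([150, 3700, 2450]);
translate([3600, 150, 0]) cube([150, 3700, 2450]);


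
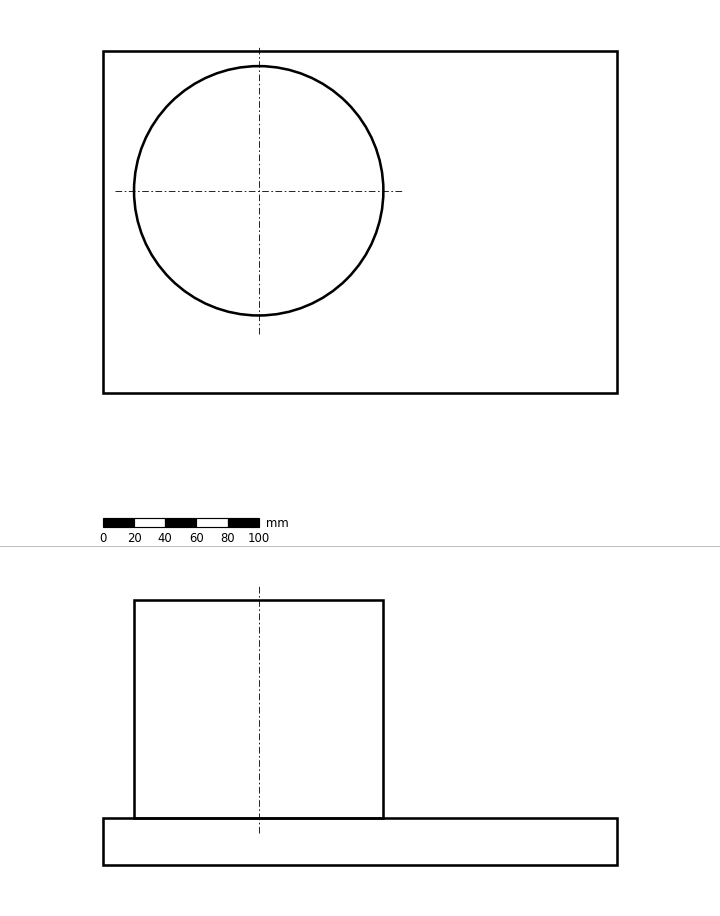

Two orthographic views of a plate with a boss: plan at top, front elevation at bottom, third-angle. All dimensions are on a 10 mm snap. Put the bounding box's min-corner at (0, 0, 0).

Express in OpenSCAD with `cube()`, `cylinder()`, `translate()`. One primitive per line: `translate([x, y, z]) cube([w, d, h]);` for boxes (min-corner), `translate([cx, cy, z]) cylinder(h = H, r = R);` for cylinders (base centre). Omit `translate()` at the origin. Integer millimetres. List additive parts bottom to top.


cube([330, 220, 30]);
translate([100, 130, 30]) cylinder(h = 140, r = 80);


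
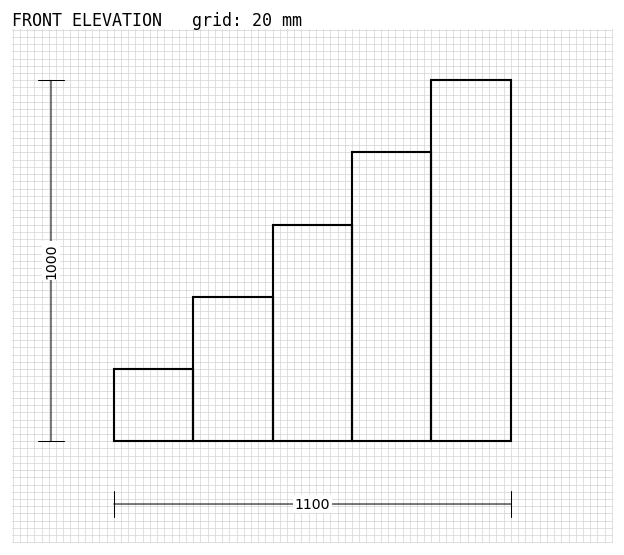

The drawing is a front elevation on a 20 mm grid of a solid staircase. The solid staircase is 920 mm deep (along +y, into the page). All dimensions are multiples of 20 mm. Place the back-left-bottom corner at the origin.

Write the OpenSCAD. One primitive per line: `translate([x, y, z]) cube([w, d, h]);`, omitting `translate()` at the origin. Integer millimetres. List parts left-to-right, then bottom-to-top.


cube([220, 920, 200]);
translate([220, 0, 0]) cube([220, 920, 400]);
translate([440, 0, 0]) cube([220, 920, 600]);
translate([660, 0, 0]) cube([220, 920, 800]);
translate([880, 0, 0]) cube([220, 920, 1000]);


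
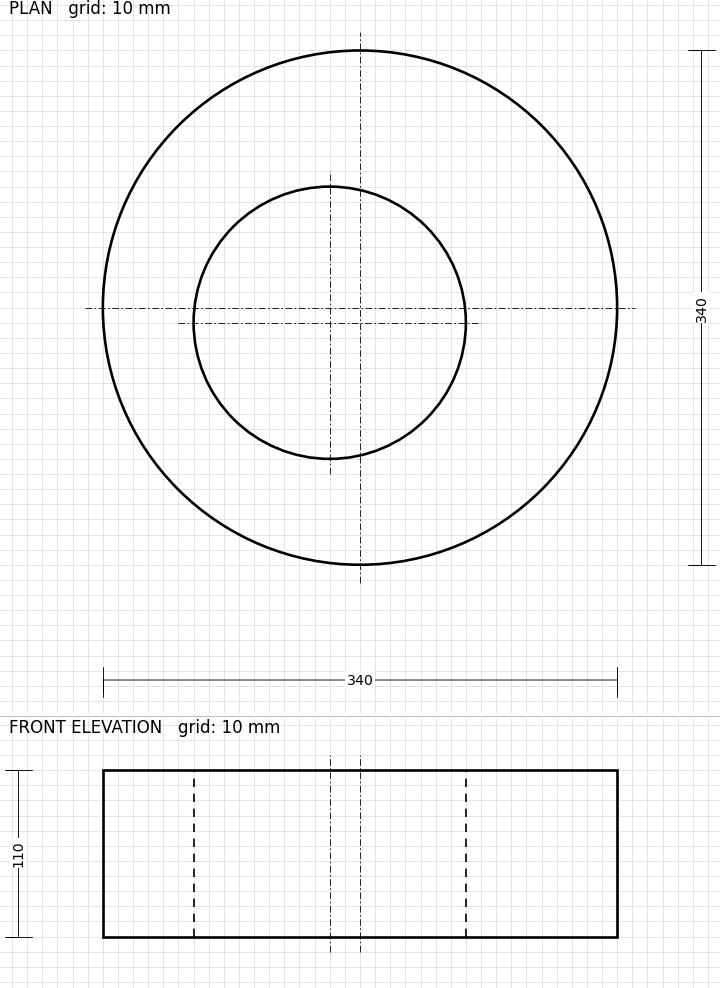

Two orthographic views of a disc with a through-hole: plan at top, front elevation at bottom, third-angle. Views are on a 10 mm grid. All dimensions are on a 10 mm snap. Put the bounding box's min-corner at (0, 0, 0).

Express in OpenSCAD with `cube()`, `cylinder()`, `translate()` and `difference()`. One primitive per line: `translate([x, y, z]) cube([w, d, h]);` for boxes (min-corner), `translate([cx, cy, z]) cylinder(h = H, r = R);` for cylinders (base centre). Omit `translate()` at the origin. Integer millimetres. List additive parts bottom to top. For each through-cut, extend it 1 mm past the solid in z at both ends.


difference() {
  translate([170, 170, 0]) cylinder(h = 110, r = 170);
  translate([150, 160, -1]) cylinder(h = 112, r = 90);
}


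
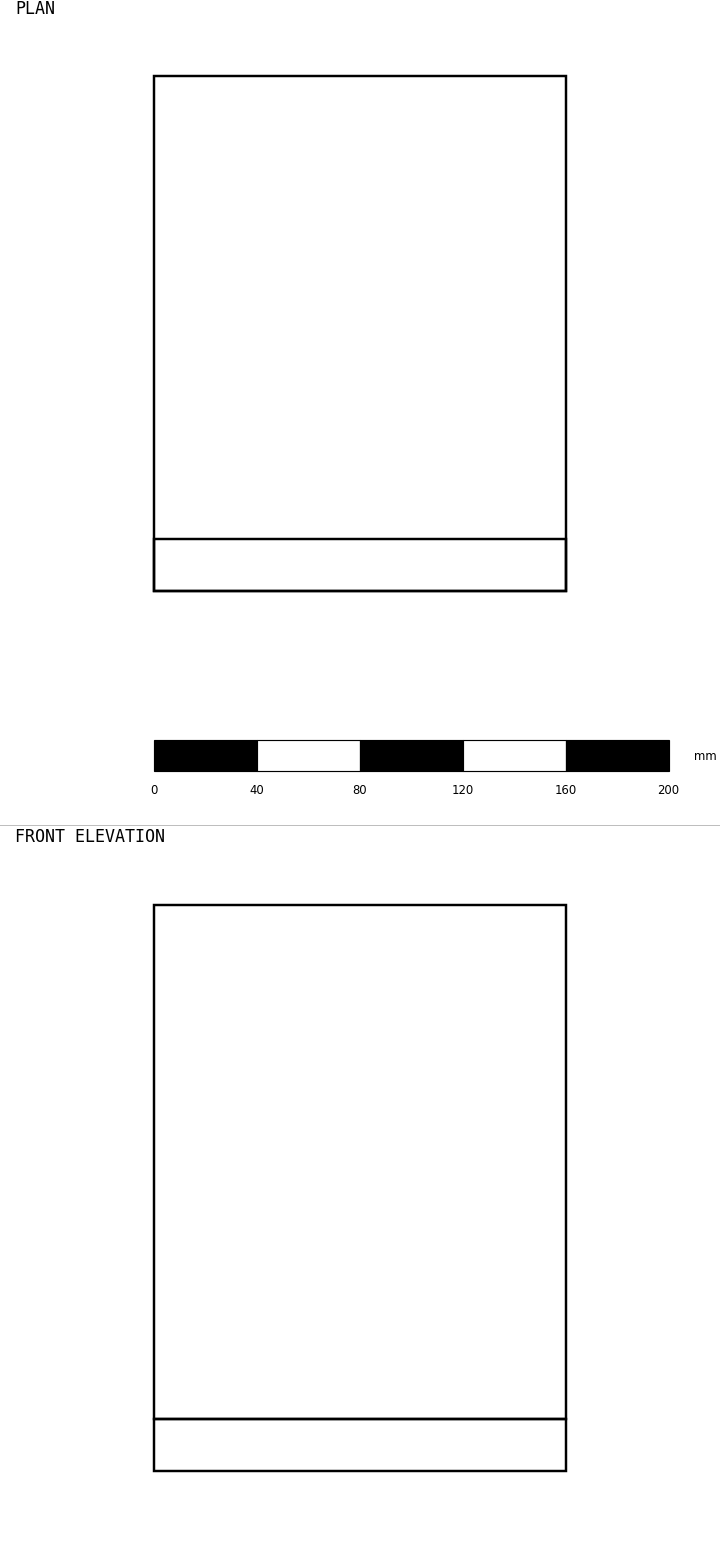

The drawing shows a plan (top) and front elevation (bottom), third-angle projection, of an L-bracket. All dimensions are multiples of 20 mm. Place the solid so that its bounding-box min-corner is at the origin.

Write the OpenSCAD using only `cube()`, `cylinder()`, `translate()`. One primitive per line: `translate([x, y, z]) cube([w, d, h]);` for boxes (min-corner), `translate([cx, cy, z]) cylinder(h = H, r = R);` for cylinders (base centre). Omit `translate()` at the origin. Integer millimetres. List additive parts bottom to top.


cube([160, 200, 20]);
translate([0, 0, 20]) cube([160, 20, 200]);
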